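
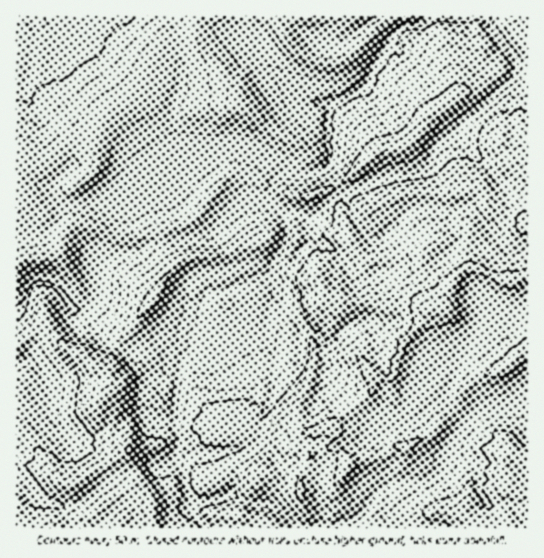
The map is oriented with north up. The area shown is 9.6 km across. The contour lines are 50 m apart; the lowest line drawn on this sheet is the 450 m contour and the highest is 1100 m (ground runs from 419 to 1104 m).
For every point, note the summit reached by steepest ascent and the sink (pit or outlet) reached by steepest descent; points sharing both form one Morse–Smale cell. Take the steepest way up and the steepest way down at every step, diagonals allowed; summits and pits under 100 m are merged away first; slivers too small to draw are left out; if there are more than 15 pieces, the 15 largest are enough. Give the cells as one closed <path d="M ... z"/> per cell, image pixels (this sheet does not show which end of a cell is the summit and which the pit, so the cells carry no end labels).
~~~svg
<path d="M461 207l-14 2-26-2-12 4-32 30 3 6 1 18-1 5-11 9-12 0-6-6-6-12-7-8-11 10-7 12 5 24-12 38 2 30-11 30-7 9 3 17 6 8 3 0-8 4-2 11-4 3-9 0-15-14-9-4-2 0-3 12-4 5-23 1-13 4-14 0-9-2-13-10-5 9 0 12 18 41 21-3 16-7 20 11 20 1 15 11 7 7 1 5 43 0 2-4 16-5 24-31 16-7 28 2 11-6 9-8 2-14 7-14 16-22-24-22 11-20 1-14 7-16 10-13 8-27 6-4 24 8 17-5 0-53-19-2-34-38z"/><path d="M235 149l-14 2-18 8-14 9-20 23-15 5-16 1-15 10 0 11-4 16 4 2 15 0 20-5 5 20 9 14 0 4-12 17-5 12-15 16-21 32 4 3 8 2 34-18 17-2 2 18-9 49 22 3 20 14 13 16 11 0 5-4 13 4 5-9 0-8 8-16-1-15 2-26-6-22 0-16 5-17 5-7 0-12-4-6 2-11 14-2 18-20 18 0 13 8 9-11 5 0 0-3-12-32-6-9-17 18-7 2-21-6-8 0-10-10-2-11 6-13 12-8-14-10-12 1z"/><path d="M485 16l-54 0-10 8-12 1-10 4-8 10-7 15-9 12-7 17-5 5-32 18-3 13 1 15-2 7 2 6 0 10-4 8-10 7-8 1-8 0-12-5-5 3-7 6-4 8 0 16 10 10 13 1 12 5 8-1 21-19-8-8 18-8 24-22 10-7 18-3 9-4 18-18 3-9 7-7 19-10 16 16 21-17 23-25 3-5 0-8-28-35z"/><path d="M171 16l-140 1 4 4 0 24-4 24-6 17-3 3-6 1 1 173 8-4 15-2 0-12-8-23-12-12 3-3 0-40 2-2 10 2 15-7 16-17 5-3 15 1 10 6 1-9 10-23 24-13 8-9 16-38 10-12 11-6-1-15z"/><path d="M241 16l-42 0-3 9 2 14-22-1 5 43-1 9-8 17 0 20 3 10 5 6 5 15 6 7 30-14 14-2 26 11 12-1 10 8 16 6 16-1 10-7 4-8 0-10-2-6 2-7 0-24 3-5-17-4-8-8-8-2-28-22-6-6-8-20-14-12z"/><path d="M175 37l-10 6-10 12-16 38-8 9-24 13-12 33-2-4-7-3-15-1-5 3-16 17-15 7-10-2-2 2 0 40-3 3 12 12 8 23 1 12 13 2 5-5 4-19 5-9 5-3 24 2 21 10 5-17 0-11 3-3 16-8 12 0 15-5 23-25-7-8-13-31 0-20 8-17 1-9z"/><path d="M142 413l-11 2-12 9-6 2 2 5 13 11 1 8-31 18-16 13-8 3-15-3-8-8-18-28-8-9-8-4-1 95 189 1-1-5-13-13 2-8-17-40 0-12 4-7 0-8-5-8 0-10-24 2z"/><path d="M527 400l-9 1-9 6-26 2-12 7-19 25-7 14-1 11-10 11-11 6-28-2-16 7-24 31-10 2-8 6 190 1z"/><path d="M467 117l-13 16-15 9-8 20-5 5-15 6 4 32 2 3 16-1 5 2 9 0 14-2 8 2 24 22 3 7 13 13 18 1 1-77-6-2-9-8-12-20-14-14-14-7z"/><path d="M317 243l-10 1-18 20-14 1-2 6 0 6 4 6 0 12-5 7-5 17 0 16 6 22-2 26 1 15-8 16 0 8-4 8 11 5 15 14 9 0 4-3 2-11 8-4-3 0-6-8-3-17 7-9 11-30-2-30 12-38-5-24 7-12 10-10-12-9z"/><path d="M489 303l-8 4-8 27-10 13-7 16-1 14-11 20 23 22 16-10 26-2 9-6 10-2 0-92-17 4z"/><path d="M430 16l-37 0-22 17-24 26-12 4-17-2-15-6-14-14-16-25-31 0-1 7 2 8 14 12 8 20 6 6 28 22 8 2 8 8 18 3 10-4 25-17 7-17 9-12 7-15 8-10 10-4 12-1z"/><path d="M158 231l-20 5-20-1-5 20-11 6-5 6-1 28-3 6-9 8 8 14 9 11 17 13 22-33 15-16 5-12 12-17 0-4-9-14z"/><path d="M29 361l-13 4 0 66 9 5 8 9 18 28 8 8 8 3 12-1 19-15 31-18-1-8-13-11-2-6-6 2-14 10-14 4-9-1-18-25-1-21-6-13z"/><path d="M47 324l-7 6-9 24-6 7 4 0 10 10 6 10 6 13 1 21 15 22 6 4 20-4 20-12-2-11-10-13 3-6 7-4 0-6-4-8-10-6-12-14-19-9z"/>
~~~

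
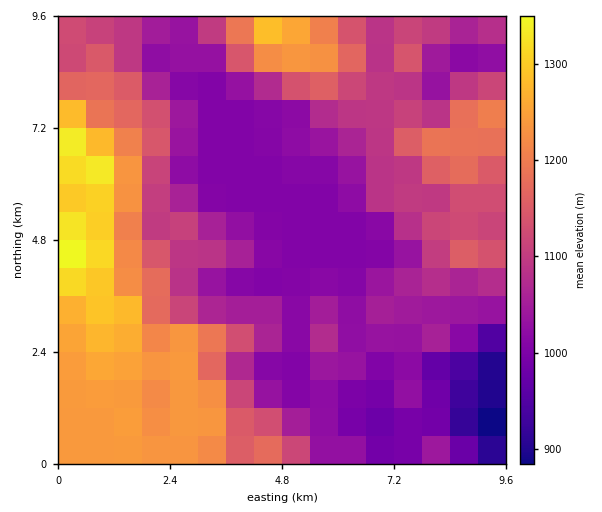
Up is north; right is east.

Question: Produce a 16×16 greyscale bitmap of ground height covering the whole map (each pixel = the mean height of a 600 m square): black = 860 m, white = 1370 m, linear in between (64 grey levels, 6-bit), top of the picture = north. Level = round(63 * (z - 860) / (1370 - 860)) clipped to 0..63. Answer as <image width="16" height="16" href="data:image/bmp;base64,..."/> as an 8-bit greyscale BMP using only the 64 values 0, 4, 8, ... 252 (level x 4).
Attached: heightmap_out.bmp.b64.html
<image width="16" height="16" href="data:image/bmp;base64,Qk02BQAAAAAAADYEAAAoAAAAEAAAABAAAAABAAgAAAAAAAABAAATCwAAEwsAAAABAAAAAAAAAAAAAAEBAQACAgIAAwMDAAQEBAAFBQUABgYGAAcHBwAICAgACQkJAAoKCgALCwsADAwMAA0NDQAODg4ADw8PABAQEAAREREAEhISABMTEwAUFBQAFRUVABYWFgAXFxcAGBgYABkZGQAaGhoAGxsbABwcHAAdHR0AHh4eAB8fHwAgICAAISEhACIiIgAjIyMAJCQkACUlJQAmJiYAJycnACgoKAApKSkAKioqACsrKwAsLCwALS0tAC4uLgAvLy8AMDAwADExMQAyMjIAMzMzADQ0NAA1NTUANjY2ADc3NwA4ODgAOTk5ADo6OgA7OzsAPDw8AD09PQA+Pj4APz8/AEBAQABBQUEAQkJCAENDQwBEREQARUVFAEZGRgBHR0cASEhIAElJSQBKSkoAS0tLAExMTABNTU0ATk5OAE9PTwBQUFAAUVFRAFJSUgBTU1MAVFRUAFVVVQBWVlYAV1dXAFhYWABZWVkAWlpaAFtbWwBcXFwAXV1dAF5eXgBfX18AYGBgAGFhYQBiYmIAY2NjAGRkZABlZWUAZmZmAGdnZwBoaGgAaWlpAGpqagBra2sAbGxsAG1tbQBubm4Ab29vAHBwcABxcXEAcnJyAHNzcwB0dHQAdXV1AHZ2dgB3d3cAeHh4AHl5eQB6enoAe3t7AHx8fAB9fX0Afn5+AH9/fwCAgIAAgYGBAIKCggCDg4MAhISEAIWFhQCGhoYAh4eHAIiIiACJiYkAioqKAIuLiwCMjIwAjY2NAI6OjgCPj48AkJCQAJGRkQCSkpIAk5OTAJSUlACVlZUAlpaWAJeXlwCYmJgAmZmZAJqamgCbm5sAnJycAJ2dnQCenp4An5+fAKCgoAChoaEAoqKiAKOjowCkpKQApaWlAKampgCnp6cAqKioAKmpqQCqqqoAq6urAKysrACtra0Arq6uAK+vrwCwsLAAsbGxALKysgCzs7MAtLS0ALW1tQC2trYAt7e3ALi4uAC5ubkAurq6ALu7uwC8vLwAvb29AL6+vgC/v78AwMDAAMHBwQDCwsIAw8PDAMTExADFxcUAxsbGAMfHxwDIyMgAycnJAMrKygDLy8sAzMzMAM3NzQDOzs4Az8/PANDQ0ADR0dEA0tLSANPT0wDU1NQA1dXVANbW1gDX19cA2NjYANnZ2QDa2toA29vbANzc3ADd3d0A3t7eAN/f3wDg4OAA4eHhAOLi4gDj4+MA5OTkAOXl5QDm5uYA5+fnAOjo6ADp6ekA6urqAOvr6wDs7OwA7e3tAO7u7gDv7+8A8PDwAPHx8QDy8vIA8/PzAPT09AD19fUA9vb2APf39wD4+PgA+fn5APr6+gD7+/sA/Pz8AP39/QD+/v4A////ALy8vLi4sJCcgFRUQERcPBi8vLy0vLiQhGBQRDxEQBwMvLy8sLy0gFRIUEREVEAkFLzEwLi8mGhMSFhUSFA4KBTEzMiwvKSEZExsUFRUYEwsyNTQnHxkYGBMYFBgXFhYWODYtJxwWExISExMWGRsZGzw4LCMdHBgTEhISEhYeJCI6NysdHxgVEhISEhMbICEfNjcuHhgSEhISEhQcHR0hITk6Lh8UEhISExMWHB0lJyQ7NCsjFhISExQWGRwkKSgoNCkmIhYSEhMUGhwdHxwoKiYmJBgTEhUaIiUgHRwVHSAgJB0UFRUjLS4uJhwjFxQUIR8dFxYdKTUxKyIcHx0ZGw="/>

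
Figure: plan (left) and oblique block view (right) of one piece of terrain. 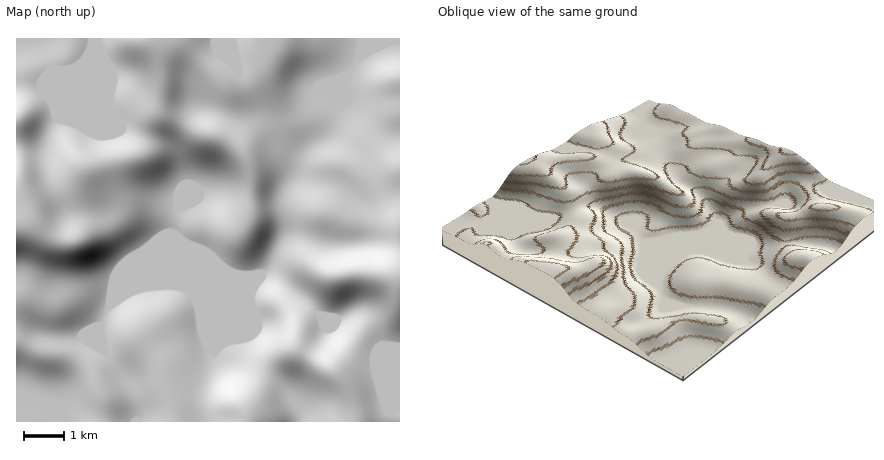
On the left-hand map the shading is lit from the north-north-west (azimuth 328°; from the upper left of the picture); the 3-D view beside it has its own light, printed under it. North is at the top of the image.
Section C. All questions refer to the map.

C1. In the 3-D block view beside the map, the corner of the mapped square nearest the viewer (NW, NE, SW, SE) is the SW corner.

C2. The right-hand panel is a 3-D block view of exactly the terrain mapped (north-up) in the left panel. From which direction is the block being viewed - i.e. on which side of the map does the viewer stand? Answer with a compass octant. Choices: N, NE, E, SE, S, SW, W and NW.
SW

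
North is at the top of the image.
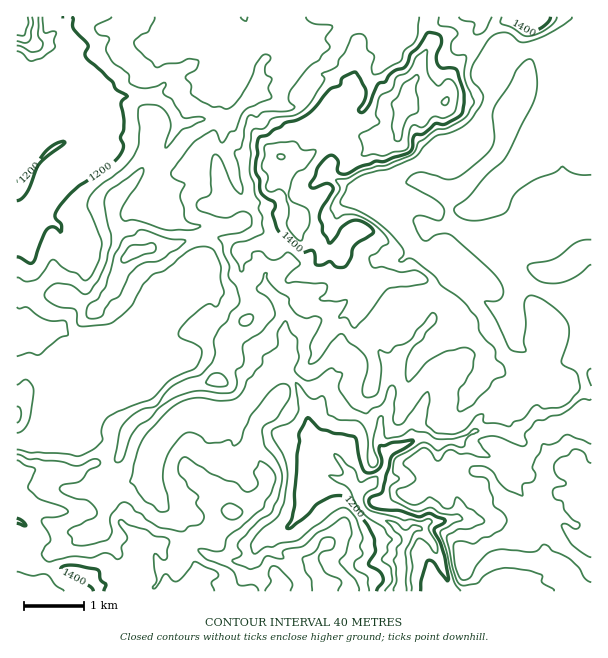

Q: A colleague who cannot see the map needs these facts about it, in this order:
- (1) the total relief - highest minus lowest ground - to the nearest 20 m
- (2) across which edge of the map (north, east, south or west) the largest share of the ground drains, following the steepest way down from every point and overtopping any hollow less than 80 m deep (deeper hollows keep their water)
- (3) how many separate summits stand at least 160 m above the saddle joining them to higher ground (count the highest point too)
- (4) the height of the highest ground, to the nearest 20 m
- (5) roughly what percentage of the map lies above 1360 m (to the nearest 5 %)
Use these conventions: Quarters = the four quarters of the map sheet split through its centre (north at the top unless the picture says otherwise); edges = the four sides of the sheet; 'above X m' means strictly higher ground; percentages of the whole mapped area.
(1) Highest minus lowest: about 420 m of relief.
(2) Drainage is mainly to the south: more ground falls towards that edge than towards any other.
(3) Counting only tops that stand 160 m proud, the map has 1 summit.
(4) The highest ground is at about 1500 m.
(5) Ground above 1360 m makes up about 15 % of the sheet.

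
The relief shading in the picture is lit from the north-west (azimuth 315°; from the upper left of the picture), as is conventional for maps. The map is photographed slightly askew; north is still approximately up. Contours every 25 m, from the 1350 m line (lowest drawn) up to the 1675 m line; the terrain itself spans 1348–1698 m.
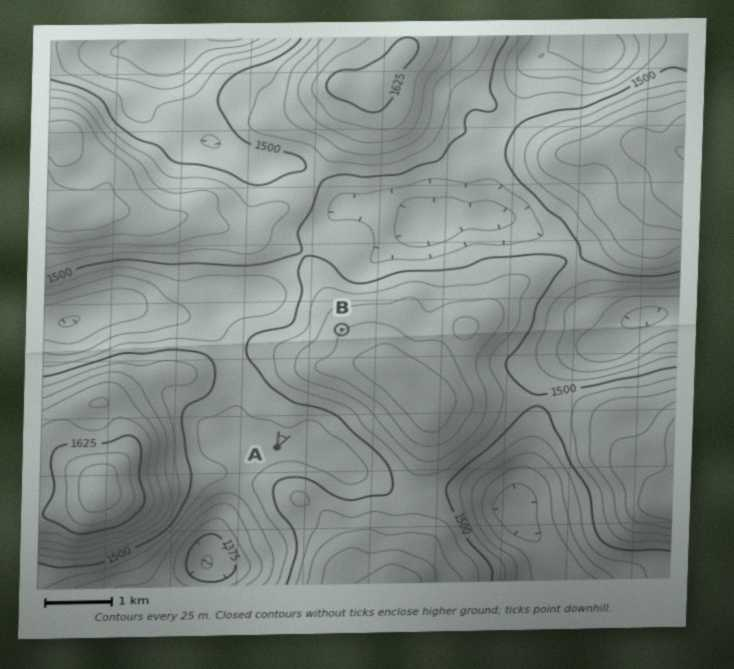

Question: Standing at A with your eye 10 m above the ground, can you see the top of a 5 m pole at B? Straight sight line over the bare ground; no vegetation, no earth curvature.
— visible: false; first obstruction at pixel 306 394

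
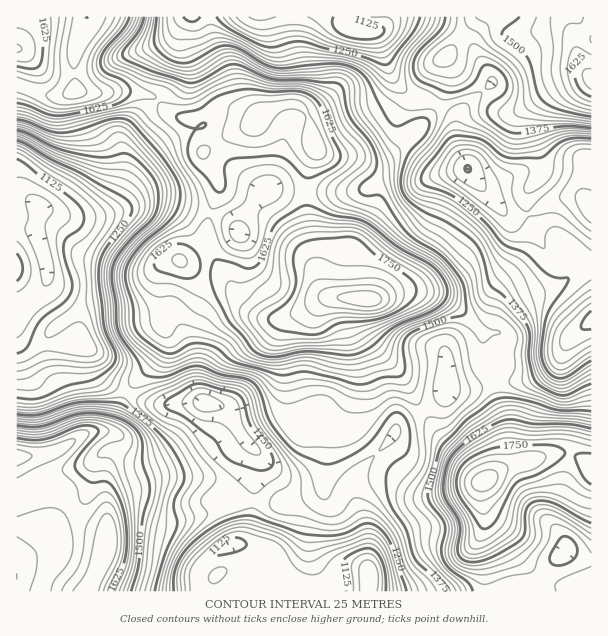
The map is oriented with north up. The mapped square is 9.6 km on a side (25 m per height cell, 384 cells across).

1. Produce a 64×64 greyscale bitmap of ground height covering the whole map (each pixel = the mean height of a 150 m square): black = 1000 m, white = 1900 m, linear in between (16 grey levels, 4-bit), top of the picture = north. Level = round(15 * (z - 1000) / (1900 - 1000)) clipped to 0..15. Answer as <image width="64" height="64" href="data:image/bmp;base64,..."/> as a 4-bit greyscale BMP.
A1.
<image width="64" height="64" href="data:image/bmp;base64,Qk12CAAAAAAAAHYAAAAoAAAAQAAAAEAAAAABAAQAAAAAAAAIAAATCwAAEwsAABAAAAAAAAAAAAAAABEREQAiIiIAMzMzAERERABVVVUAZmZmAHd3dwCIiIgAmZmZAKqqqgC7u7sAzMzMAN3d3QDu7u4A////ALu7u8zMuph2VDIiIiIiIiIiIiIRIzRVZniJmZmZmZmZu7u7vMy6mHZUMiMyIiIiIiIiIhETRVZniJmZmZmZmZm7u7u8zLuod2QyIjIiIiIjMyIiESNFZniZqpmZmZiJmbu7u7vMy6mHZUMiIiIiIjMzMiIRI0ZneJq7qqmZmIiJu7u7u8zLqYdlQzIiIiIiMzMzMiI0VneJq7u7qqmYiIm7u7u7zMuph3ZUQyIiIiM0REQzMzRWd4irzMu7qpmImbu7u7vMy6mHdmVEMyIzM0REREQzRVZ3iJvMzMuqmYmZu7u7u7zLqYd2ZVVEMzREVVVVVERVZ3eIm83cy6qZmaq7u7u7vMuph3ZmVVVERFVVVVVVVVZneImrzd3Lqpmau7u7u7u7u6mIdmVVVVVVVVVWZlVVZneImrzd3cy6qqu7u7u7u7u6qYh2ZVVVVVVVVWZmZVZmd4iazd3d3Lu7u8y7u7u7u7qZmHdmVVVVVVVVZmZmZmZ3iJrN7u3czMzMzLu7u7qqqpmId2ZVVVREVVVmZmZmZnd4ms3u7t3MzMzNu7u7qqqpmYh3ZlVVRERFVWZmZmZmZ3eKzd7u3d3czM3Mu7uqqqmZiHdmVUREREVWZmZmZmZmd4q83d3d3d3M3czLu7qqmZmHdmVURERERWZnd2ZmZmZ3iavM3d3d3dzMu7u7u6qqmYdmZVRERERWZ3d3d2ZmZneImrzMzMzMzMyqqqu7uqqZh2ZVRERERWZ3d3d3dmZmd4iJq7zMzMzMu4iImqqqqZh2VVRERERVZ3d3d3d3ZmZ3d4iaq7u7u7uqdneImZmIdmVURERERFZ3d3d3d3d2Znd3eImaqqqpmZlVVmd3d3dmVURDMzNEVnd3d3d3d3d3d3d3iJmZmZiIiEREVWZmZmVVREMzNERWd3d3d3eId3d3dnd4iIiIh3d3REREVVVWZmVVREREVWd4h3d4iIiIiHd2Z3eIiHdmZmczRERERFVmZmZVVVZmd4iIiIiJmIiIh3ZneIiHdmVFVjM0RERERWZndmZmd3eIiYiJmZmZmZiHdmd4iId2VERFIzMzMzNFZnd3d3eIiZmqmZmaqqmZmId3d4iIh3ZDM0QiIzMiI0VneIiIeImaq7uqqqq7qqmYh3d3iIiHdUMzMyIiIiIjRXeJmZiImaq7zMu7u7u7qph3d3eIiIh2QzIjIiMiIjNWeJmZmZmaq7zMzMzMzLu6mId3d4iIiHZDMiIiIjMiNFeJmZmZmaq7zM3d3dzMzLupmIiIiIiHdkMyIhIiIzM0V4mZmZmqqrvM3d3d3d3d3MuqmYiIiHdlRDMiESIiMzRXiZmZmqqru8zN3d7u7u7t3Mu6mYh3dmVUQzIREiIjNGeJmaqqqqu7vMzd3u7u7u7dzLuph3dmVVREMyEREiM0Z4mqqqqqu7u7zM3e7u7u7t3My6mHZmVVVERDIhESIzVnmaqqqqq7u7u8zd3d3e7d3cy7mIdmZVVEREQiERIjNWeaqqu7qru7u7zN3d3d3d3cy7qYd2ZVVURERCIREjM0Z4mqu7uqqqqrvM3d3d3d3My7qYd3ZVVUREREIhEiMzRWiaq7u6qqqqq8zd3d3d3Mu6mYd3ZlVEREREQhESIjNEV4mqqqqqqZqrzN3d3d3MuqmId3dlVERERERBERIiIzRWeJqqqqqZmau8zMzMzMupmId3ZmVERERERDEREiIiM0VniZqqqpmZqrvMzMzLupmHd3ZmVEMzRERDMRERIiIzRFZ4iZqqmZmqq7u7u6qpmId2ZlVEMzMzQzMhEREiIjNEVWeJmqqqmqqqq6qqmZmIdmZlVEMzMzMzMyEREiIjNERVZ4maqqqpmqqqqpmZmIdmVVVDMzM0MzMyIREiIjNERVVniZqqqqmZqqqqmZiIh2VURDMzMzREMzIiIiIzNEVVVmeJmquqqpmqqqqZmIiHVUQzMiMzNERDMzIiMzRFVVVmd4mqu6qqqqqrqqmZiHdlRDMiIzM0REMzMiM0RVZmZmd4mqu7qqqqqru7qqmYd2VEMyIjNEREQzMyNEVmZmZmd4mau7u6qqqru7u6qZh3ZlRDMzNEREREMzNFZnd3d3d4iaq7u7u7u7u7y7qpiHdmZUMzNFVVVUQzNWd4iIh3d4iZqqu7u7u7u7u7qpmHdnZlVERFVmZlVURHeJmZiId4iZqqqqu7u7u7u7upmHdmZ2ZVVVZmd2ZmZmiZqqqZmIiZqqq6q7u7u7u7uqmHdmZmZlVVZnd3d3d4iqq7u7qqmZqqqqq7u7u7u7u6mYd2ZmZmZVVmd3eIiJmbu8zMzLu6qqqqqqu7u7u7u6qYh2ZmZmZmZmZneIiZmqu8zMzMy7qqqqmZqqu7uru6qZiHZmVWZmZmZmZ4iZmqu7u8zMy7uqqZmYmZqqqZmZmYiHdlVVZmd3ZmZniJmau7u7vMy7qqmZiIeImZmYh3d3iHdmVVZnd3d2ZmeImaq7qqu8zLqpmIh3d3eIiHdmZmZnZlVEVnd4d3ZmeIiZqruqq7zMupmId2ZmZ3d3ZVVVVVVVRERVZ3iHd3eIiZmqqqqrvMzLqYd2ZVVmZmZURFVURDMzM0Vnd4d3eIiJmaqqqqu8zMy6mHZVVVVVVEREREMzIiIjNFZnd3eIiZmZmqqqq7zMzLupdlVVVVRDMzMzMyIiIiI0RWZ3eIiJmZmaqqqrvMzMy6mGVURERDMzMzMyIiIiIjNFVneIiIiZmZqq"/>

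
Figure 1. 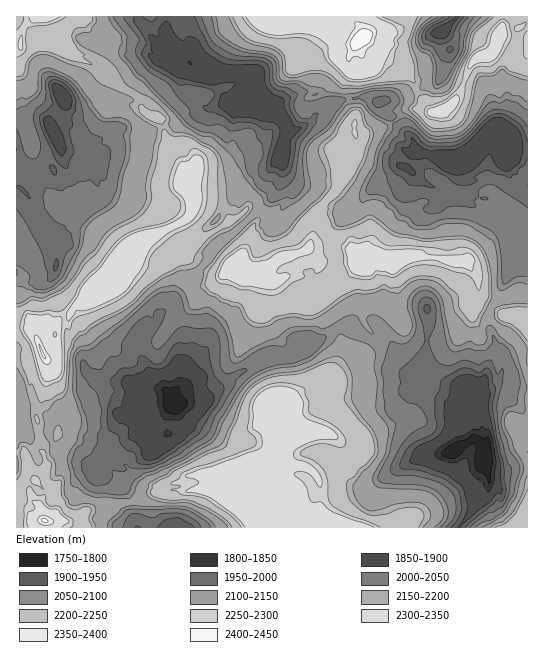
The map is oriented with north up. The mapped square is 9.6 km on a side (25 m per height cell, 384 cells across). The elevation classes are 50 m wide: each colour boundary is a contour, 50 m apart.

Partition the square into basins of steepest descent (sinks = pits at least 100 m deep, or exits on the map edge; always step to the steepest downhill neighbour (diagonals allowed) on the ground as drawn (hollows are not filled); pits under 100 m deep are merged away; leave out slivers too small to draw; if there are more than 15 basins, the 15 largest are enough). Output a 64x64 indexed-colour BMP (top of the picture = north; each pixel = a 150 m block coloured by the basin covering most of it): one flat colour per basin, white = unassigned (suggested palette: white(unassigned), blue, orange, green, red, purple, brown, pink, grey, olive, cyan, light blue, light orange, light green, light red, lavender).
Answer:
<image width="64" height="64" href="data:image/bmp;base64,Qk12CAAAAAAAAHYAAAAoAAAAQAAAAEAAAAABAAQAAAAAAAAIAAATCwAAEwsAABAAAAAAAAAA////ALR3HwAOf/8ALKAsACgn1gC9Z5QAS1aMAMJ34wB/f38AIr28AM++FwDox64AeLv/AIrfmACWmP8A1bDFABERd3d3d3d3d3d3d3d3dxERERERERERERERERERERERERIiInd3d3d3d3d3d3dxEREREREREREREREREREREREREiIiInd3d3d3d3d3d3ERERERERERERERERERERERERESIiIiIiInd3d3d3d3IRERERERERERERERERERERERERIiIiIiIiIid3d3ciIiIREREREREREREREREREREREREiIiIiIiIiIiIiIiIiIhERERERERERERERERERERERESIiIiIiIiIiIiIiIiIhEREREREREREREREREREREREREiIiIiIiIiIiIiIiIhERERERERERERERERERERERERESIiIiIiIiIiIiIiIiIhERERERERERERERERERERERESIiIiIiIiIiIiIiIiIiIREREREREREREREREREREREREiIiIiIiIiIiIiIiIiIiIRERERERERERERERERERERERIiIiIiIiIiIiIiIiIiIhERERERERERERERERERERERERIiIiIiIiIiIiIiIiIiERERERERERERERERERERERERESIiIiIiIiIiIiIiIiERERERERERERERERERERERERESIiIiIiIiIiIiIiIiIRERERERERERERERERERERERERIiIiIiIiIiIiIiIiIhERERERERERERERERERERERERIiIiIiIiIiIiIiIiIiIhERERERERERERERERERERERIiIiIiIiIiIiIiIiIiIiIREREREREREREREREREREREiIiIiIiIiIiIiIiIiIiIiIREREREREREREREREREREiIiIiIiIiIiIiIiIiIiIiIiIRERERERERERERERERESIiIiIiIiIiIiIiIiIiIiIiIiERERERERERERERERERIiIiIiIiIiIiIiIiIiIiIiIiIiERERERERERERERERESIiIiIiIiIiIiIiIiIiIiIiIiIhERERERERERERERERIiIiIiIiIiIiIiIiIiIiIiIiIiIREREREREREREREREiIiIiIiIiIiIiIiIiIiIiIiIiIRERERERERERERVVVSIiIiIiIiIiIiIiIiIiIiIiIiIhERERERERERERFVVVUiIiIiIiIiIiIiIiIiIiIiIiIhERERERERERERFFVVVVIiIiIiIiIiIiIiIiIiIiIiIiEREREREREREUREVVVVVSIiIiIiIiIiIiIiIiIiIiIiIRERERERERFERERVVVVVUiIiIiIiIiIiIiIiIiIiEiIhEREREREREURERFVVVVVVIiIiIiIiIiIiIiIiIiIRIiIRERERERERREREVVVVVVVVUiIiIiIiIiIiIREiIRERIhERERERERRERERVVVVVVVVVIiIiIjMzMjMzERERERESERERERERFERERFVVVVVVVVERERIiMzMzMzMxERFERERERBERERREREREVVVVVVVVVRERERMzMzMzMzMzFERERERERERERERERERVVVVVVVVVERERETMzMzMzMzM0RERERERERERERERERFVVVVVVVVVVERERETMzMzMzMzREREREREREREREREREVVVVVVVVVVVREREREzMzMzMzNERERERERERERERERERVVVVVVVVVVVEREREREzMzMzM0RERERERERERERERERFVVVVVVVVVVUREREREzMzMzMzNEREREREREREREREREVVVVVVVVVVVVERERMzMzMzMzM0RERERERERERERERERVVVVVVVVVVVURETMzMzMzMzMzNERERERERERERERERFVVVVVVVVVVVVURMzMzMzMzMzMzREREREREREREREREVVVVVVVVVVVVVVMzMzMzMzMzMzM0RERERERERERERERVVVVVVVVVVVVVUzMzMzMzMzMzMzRERERERERERERERFVVVVVVVVVVVVVTMzMzMzMzMzMzNEREREREREREREREVVVVVVVVVVVVVTMzMzMzMzMzMzM0RERERERERERERERVVVVVVVVVVVVTMzMzMzMzMzMzMzNERERERERERERERFVVVVVVVVVVVVMzMzMzMzMzMzMzM0REREREREREREREVVVVVVVVVVVVUzMzMzMzMzMzMzMzRERERERERERERERVVVVVVVVVVVUzMzMzMzMzMzMzMzNERERERERERERERFVVVVVVVVVVUzMzMzMzMzMzMzMzM0REREREREREREREVVVVVVVVVVUTMzMzMzMzMzMzMzMzRERERERmRERERERVVVVVVVVVUzMzMzMzMzMzMzMzMzNERERERmZkRERERFVVVVVVVVUzMzMzMzMzMzMzMzMzM0RERERmZmREREREVVVVVVVVMzMzMzMzMzMzMzMzMzM0RERERGZmZkRERERVVVVVVVMzMzMzMzMzMzMzMzMzMzNERERGZmZmRERERFVVVVVVMzMzMzMzMzMzMzMzMzMzM0REREZmZmZkREREVVVVVTMzMzMzMzMzMzMzMzMzMzMzREREZmZmZmRERERVVVUzMzMzMzMzMzMzMzMzMzMzMzNERGZmZmZmZmZERBFVVTMzMzMzMzMzMzMzMzMzMzMzMzRmZmZmZmZmZkREERETMzMzMzMzMzMzMzMzMzMzMzMzM2ZmZmZmZmZmREQRERMzMzMzMzMzMzMzMzMzMzMzMzMxERZmZmZmZmZhERERMzMzMzMzMzMzMzMzMzERETMzEREREWZmZmZmZmER"/>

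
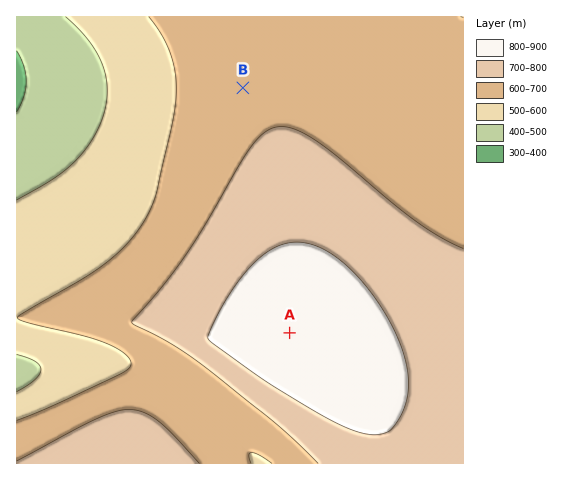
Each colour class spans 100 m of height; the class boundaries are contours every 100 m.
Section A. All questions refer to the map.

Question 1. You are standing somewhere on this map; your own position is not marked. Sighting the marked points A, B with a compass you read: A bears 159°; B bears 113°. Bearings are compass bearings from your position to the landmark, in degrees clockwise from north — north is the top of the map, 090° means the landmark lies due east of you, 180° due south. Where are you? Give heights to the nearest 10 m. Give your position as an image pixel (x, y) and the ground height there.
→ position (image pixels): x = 186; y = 64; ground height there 620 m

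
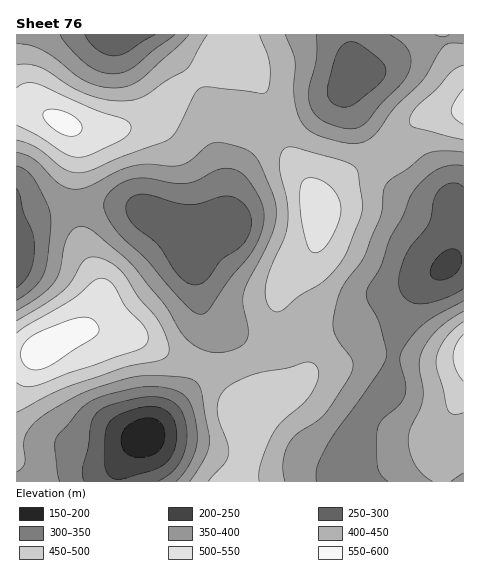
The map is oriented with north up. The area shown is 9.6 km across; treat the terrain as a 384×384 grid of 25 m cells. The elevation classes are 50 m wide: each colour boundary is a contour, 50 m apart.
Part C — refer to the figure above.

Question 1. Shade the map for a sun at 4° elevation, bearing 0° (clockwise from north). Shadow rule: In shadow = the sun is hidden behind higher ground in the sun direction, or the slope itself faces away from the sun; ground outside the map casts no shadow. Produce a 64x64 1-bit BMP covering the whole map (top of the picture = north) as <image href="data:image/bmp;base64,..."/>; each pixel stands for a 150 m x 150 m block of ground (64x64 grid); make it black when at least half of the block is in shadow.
<image width="64" height="64" href="data:image/bmp;base64,Qk0+AgAAAAAAAD4AAAAoAAAAQAAAAEAAAAABAAEAAAAAAAACAAATCwAAEwsAAAIAAAAAAAAA////AAAAAAA///AAAAAAID//+AAAAAAgf//+AAAAAAB///4AAcAAAP///wAD8AAA////AAPwAAD///+AB/gAAP///4AH/AAA////gAf8AAH///+AB/wAAf///8AB/AAA////wAAAAAD////AAAGAAf///8AAAMAB////gAAAAAH///+AAAAAAf///wAAAAAAH//8AAAAAAAA//AAAAAAAAAH4AAAAAAAAAAAAAAAAAAAAAAAAAAAAAAAAAAAAAAAAAAAAAAAAAAAAAAAAHAAAAAAAAAAfAAAAAAAAAD/AAAAAAAAAP+AAAAAAAAAf8AAgAAAAAA/4A/gAAAAAB/gH/AAAAAAD4Af+AABAAAAAB/8AAfAAAAAH/4A/8AAAAA//wf//wAAAD//////gAAAP//////AAAA//////8AAAH//////4AAA///////gAAP///////AAB///////4AAH///////AAA///////8AAD///////wAAH///////AAAB////8D4AAAH////gAAAAAf/8AAAAAAAB//AAAAAAAAD/gAAAAAAAADwAAAAAAAAAAAAAAB4AAAAAAAAAHgAAAAAAAAAeAAAAAAAAAAQAAAAAAAAAAAAAAAAAAAAAAAAAAAAAAAAAAOAAAAAAAAAD8AAAAAAAAAPwAAAAAAAAB/AAAAAAAAABgAA=="/>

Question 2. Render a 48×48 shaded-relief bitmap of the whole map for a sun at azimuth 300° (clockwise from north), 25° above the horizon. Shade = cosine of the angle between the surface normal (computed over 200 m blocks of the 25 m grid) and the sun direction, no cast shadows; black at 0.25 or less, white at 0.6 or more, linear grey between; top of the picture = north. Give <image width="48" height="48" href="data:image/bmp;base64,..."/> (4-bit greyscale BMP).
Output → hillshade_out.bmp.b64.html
<image width="48" height="48" href="data:image/bmp;base64,Qk32BAAAAAAAAHYAAAAoAAAAMAAAADAAAAABAAQAAAAAAIAEAAATCwAAEwsAABAAAAAAAAAAAAAAABEREQAiIiIAMzMzAERERABVVVUAZmZmAHd3dwCIiIgAmZmZAKqqqgC7u7sAzMzMAN3d3QDu7u4A////AGZVVERWirze//7Kh3ZURFZlVomYiIh2ZmZVRERFaKvN///bmHZUNFZlZ4mZiZh2VmZVVUMzV5rN///bqHZDNFZlZ4mZmal2VVVVVUMiRXm97//cqXZDM0VVV4mpmqmGVURVVUMiJFes7/7cqXZDI0REVomqqqqHVTNEVUMiIjWL3u7cqHZDMzRDRXmqqrqXZTMzRDIiIiNpvd3cqHZUMzMzNGiau7uodTMiMyERERJGm83cuYdlREMzM1eKu8u5hkMiIhERERE1ebzMuph2VEQzM0V5q8y6mFQiIRABERI0V5q8uqmHZlRDMzRXm8y6mWUyEhEAESI0VnmruqqZh2VUMzNGiru6qXYyIiIRESM0RWeZqqqpmYdlRENFiru6qpdTMzMiIiM0RWeJmqqZmZhmVVRFiszLu6l1RERDMzM0RWeJmZmZmZh2ZmVWis3czMuXZVVVREM0RWeJmZmYiJh2ZmZWis3e7u25h2ZmZlRDRWeJmqmId4h2ZmZmeb3u//7bqHd3dmVERWeJmqmHZmd2ZmZmebzu///typh3dmZURWiZmqqXZVZmZmZmeKve///+3LmHZmZVVXiaqqqYZVVVVWZmZ5rN7///7cuXVVVVVnmru7uoZUVURFZmZ4m83v//7tyoVEVVVoq8zMu5dVRDM0VVVnibze7u7dyoZEVVVoq8zN3KhlRDIjRERVaJvN3u3cyoZVVVVnq8zd7bmGVDIiMzNEVnms3d3LuodlVVVnmrze7tuYZTIiIzM0RWibzd3LqXZmZlVniavO/+ypdkMiIjM0RFd6vNy6mHZmZmZniJrO/+26hkMiIiM0RFZ5q8y6h2Vmd3Znd4m9//3LlkMiIiM0RFZpmru5hlVWd3d3Zmec7u7bl0MyIiM0RVZ5mqqpdlRWd3d2ZVaKze7cp1MzMzNERWd6qqmHZURFZ3dmVVZ5vN3cp1REMzRERGeKqph2VDM0VmZlVVZ4q8zcqGVURERENFeKqphlQyIjVWZVRFZ4q7zLqHZVRERDM0V5mphlMhEjRVVURFZ4q7u6mHdlVERDMjRXiZhlMhESRVVERFZ4mrupmId3ZVRDMzRGeJh1MiEiNFVERFVnmrqpiIiIh2VEMzRGaIhlQzMiNFVURVZniamYiJmaqoZURERGZ4dlVERDRFVVVWd3iZiIiJmrzKhlVVVWd4d2VWZVVVVVVneIiIdmeImrzcqHZmZoiIh2Z3d2ZmVUVneImHZVZ4mrzdypiIh5mZiHeImYh3ZVVWd4iHVERnibze3LqZmamZiIiJqqqYdlVWZniHUzNWiaze7cu6qqmYiIiaq7u5h2ZmZmd2QyJFeKvN7t3Lu6mHd3iaq8zLmHd3dmZlQyI0aJq83t3MzKmHZneJq83cqYeId3ZlQzIjVomrzN3MzKmHZmeJq83dupiIiHdlRDMjRniZq8zMvJmHZmZ4q83t3KmIiIdlVUQzRXiImau7q5iHZmZom83e7cqYeIdlVVVDRXiIiJmZmYh2ZmZnmrze/+yod3dlVWVURXiHeJmIiA=="/>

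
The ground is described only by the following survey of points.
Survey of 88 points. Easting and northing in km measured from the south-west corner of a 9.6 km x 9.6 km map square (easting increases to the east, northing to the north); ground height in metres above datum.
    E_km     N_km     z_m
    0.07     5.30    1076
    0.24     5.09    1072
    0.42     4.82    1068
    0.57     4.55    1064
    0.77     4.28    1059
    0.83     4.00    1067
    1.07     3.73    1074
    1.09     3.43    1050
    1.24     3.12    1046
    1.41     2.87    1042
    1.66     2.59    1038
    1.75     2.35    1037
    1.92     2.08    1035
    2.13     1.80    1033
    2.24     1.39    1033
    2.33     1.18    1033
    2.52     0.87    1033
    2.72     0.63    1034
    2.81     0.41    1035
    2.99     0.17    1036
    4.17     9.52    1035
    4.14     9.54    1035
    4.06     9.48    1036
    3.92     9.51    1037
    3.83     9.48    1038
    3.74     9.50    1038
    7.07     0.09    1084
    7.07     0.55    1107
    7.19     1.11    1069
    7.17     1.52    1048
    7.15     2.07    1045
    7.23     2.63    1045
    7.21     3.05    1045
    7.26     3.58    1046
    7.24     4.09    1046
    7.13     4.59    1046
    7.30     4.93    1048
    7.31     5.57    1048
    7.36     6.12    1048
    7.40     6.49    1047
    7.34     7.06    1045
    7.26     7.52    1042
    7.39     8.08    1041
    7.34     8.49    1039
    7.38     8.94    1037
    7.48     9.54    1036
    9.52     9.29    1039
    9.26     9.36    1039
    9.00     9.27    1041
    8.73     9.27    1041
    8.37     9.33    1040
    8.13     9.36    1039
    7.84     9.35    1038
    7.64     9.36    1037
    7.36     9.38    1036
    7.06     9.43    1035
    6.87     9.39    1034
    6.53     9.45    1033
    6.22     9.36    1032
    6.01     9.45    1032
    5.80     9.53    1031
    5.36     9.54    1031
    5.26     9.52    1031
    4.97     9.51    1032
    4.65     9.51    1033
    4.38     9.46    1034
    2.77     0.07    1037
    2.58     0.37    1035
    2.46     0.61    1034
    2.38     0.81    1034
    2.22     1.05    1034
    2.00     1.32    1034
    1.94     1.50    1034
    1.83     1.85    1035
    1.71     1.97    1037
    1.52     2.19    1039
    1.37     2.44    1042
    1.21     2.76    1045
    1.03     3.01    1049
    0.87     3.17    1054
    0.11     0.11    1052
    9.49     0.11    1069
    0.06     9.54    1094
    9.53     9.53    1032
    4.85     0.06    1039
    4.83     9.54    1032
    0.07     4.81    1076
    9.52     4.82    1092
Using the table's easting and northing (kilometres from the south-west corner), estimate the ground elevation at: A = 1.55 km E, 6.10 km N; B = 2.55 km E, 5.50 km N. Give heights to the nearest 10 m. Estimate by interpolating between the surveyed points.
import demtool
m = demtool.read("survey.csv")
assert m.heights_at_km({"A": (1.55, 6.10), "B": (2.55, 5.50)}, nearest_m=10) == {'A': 1050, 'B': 1040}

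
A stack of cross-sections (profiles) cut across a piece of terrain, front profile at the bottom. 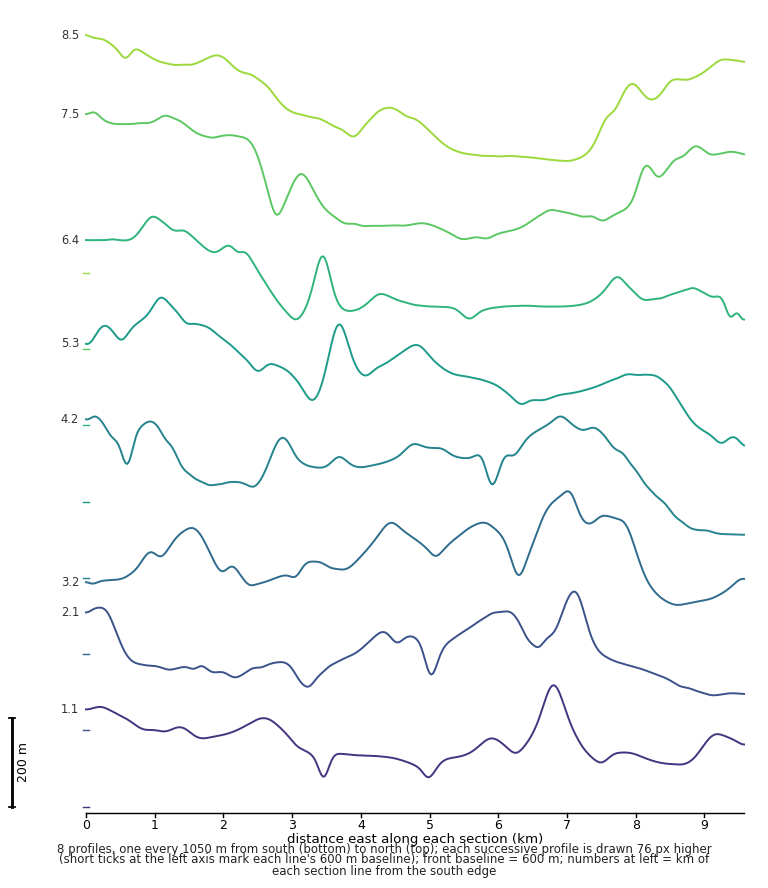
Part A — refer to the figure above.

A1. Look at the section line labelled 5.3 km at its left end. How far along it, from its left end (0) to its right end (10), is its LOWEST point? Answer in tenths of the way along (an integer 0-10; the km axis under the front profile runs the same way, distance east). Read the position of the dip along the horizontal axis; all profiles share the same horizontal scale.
10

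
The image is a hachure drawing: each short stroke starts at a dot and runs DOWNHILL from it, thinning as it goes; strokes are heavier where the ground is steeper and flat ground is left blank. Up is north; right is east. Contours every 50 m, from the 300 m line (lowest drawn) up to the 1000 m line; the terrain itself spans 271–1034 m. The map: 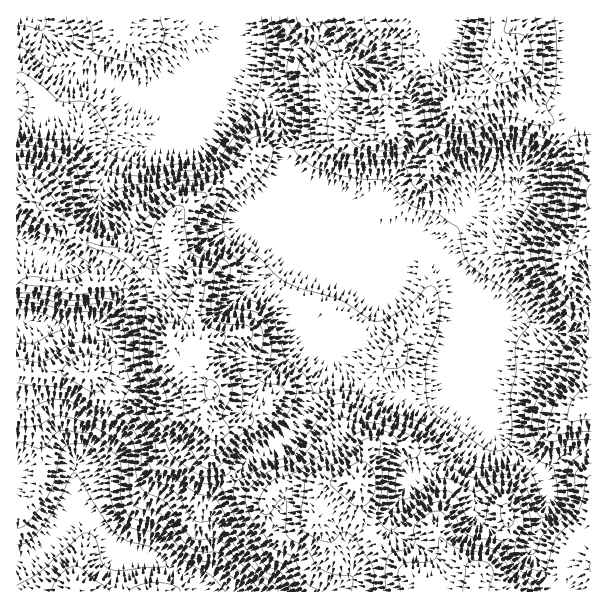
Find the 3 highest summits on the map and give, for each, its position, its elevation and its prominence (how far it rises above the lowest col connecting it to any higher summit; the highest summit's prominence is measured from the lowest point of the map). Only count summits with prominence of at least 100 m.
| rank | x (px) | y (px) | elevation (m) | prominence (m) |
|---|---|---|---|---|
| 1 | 515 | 59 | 1034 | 763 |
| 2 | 480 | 569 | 1016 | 307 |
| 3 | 213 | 390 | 906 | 212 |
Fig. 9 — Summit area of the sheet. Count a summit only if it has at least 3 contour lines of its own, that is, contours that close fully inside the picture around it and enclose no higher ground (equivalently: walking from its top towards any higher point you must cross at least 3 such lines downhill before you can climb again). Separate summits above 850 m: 1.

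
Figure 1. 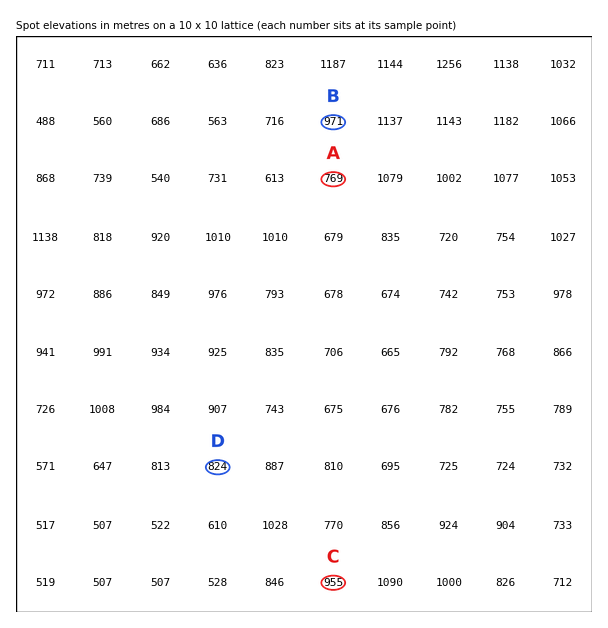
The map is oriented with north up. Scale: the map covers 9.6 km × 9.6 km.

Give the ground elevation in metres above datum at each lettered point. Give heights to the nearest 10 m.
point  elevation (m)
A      770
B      970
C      960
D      820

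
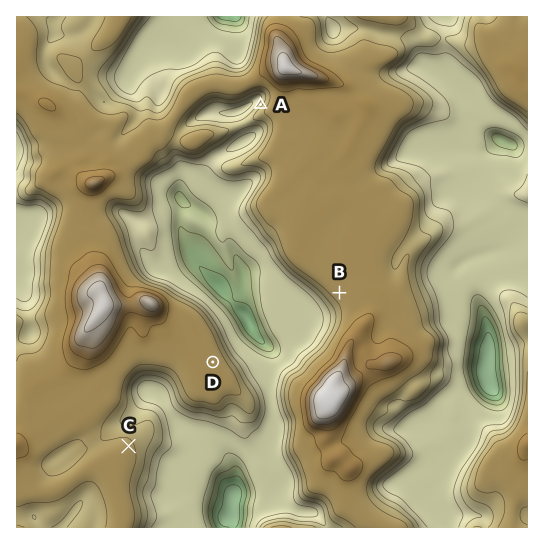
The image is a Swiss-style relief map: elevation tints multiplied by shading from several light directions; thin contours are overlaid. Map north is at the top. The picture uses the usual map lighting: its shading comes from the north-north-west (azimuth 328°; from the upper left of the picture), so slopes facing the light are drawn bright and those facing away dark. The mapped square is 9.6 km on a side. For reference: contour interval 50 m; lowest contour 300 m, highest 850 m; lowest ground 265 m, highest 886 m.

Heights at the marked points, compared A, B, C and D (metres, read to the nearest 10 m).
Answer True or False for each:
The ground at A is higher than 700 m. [False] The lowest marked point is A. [True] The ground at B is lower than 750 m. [True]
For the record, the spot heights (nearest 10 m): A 580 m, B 670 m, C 670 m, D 680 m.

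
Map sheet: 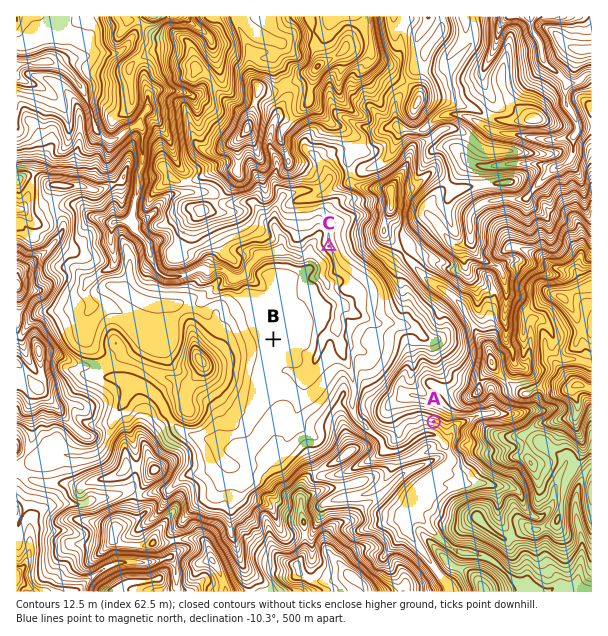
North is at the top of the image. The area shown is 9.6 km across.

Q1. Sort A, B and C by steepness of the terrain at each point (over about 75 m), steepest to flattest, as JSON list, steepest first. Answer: ["A", "C", "B"]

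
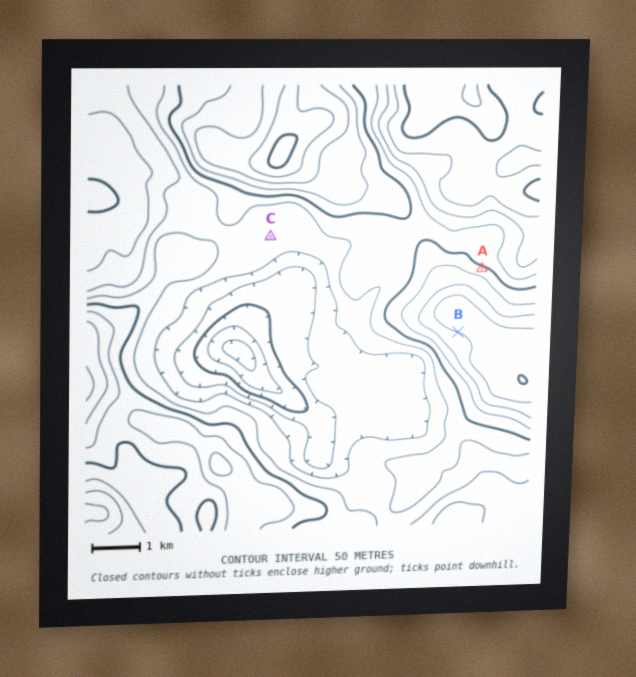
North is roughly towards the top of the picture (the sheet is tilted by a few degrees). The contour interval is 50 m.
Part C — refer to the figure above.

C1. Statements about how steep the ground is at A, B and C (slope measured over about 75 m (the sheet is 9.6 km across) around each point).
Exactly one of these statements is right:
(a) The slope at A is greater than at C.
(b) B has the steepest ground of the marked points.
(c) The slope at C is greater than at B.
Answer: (a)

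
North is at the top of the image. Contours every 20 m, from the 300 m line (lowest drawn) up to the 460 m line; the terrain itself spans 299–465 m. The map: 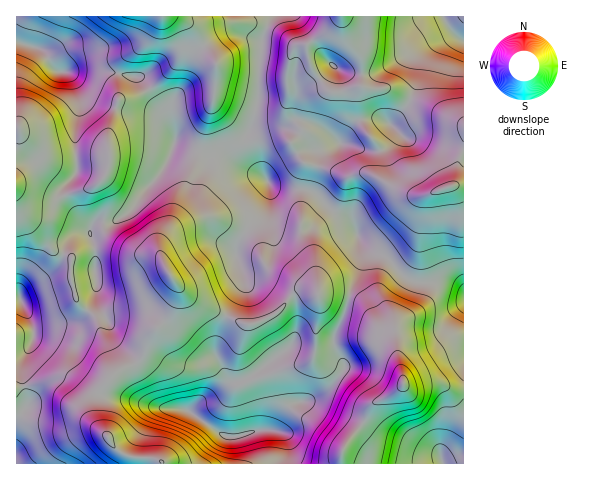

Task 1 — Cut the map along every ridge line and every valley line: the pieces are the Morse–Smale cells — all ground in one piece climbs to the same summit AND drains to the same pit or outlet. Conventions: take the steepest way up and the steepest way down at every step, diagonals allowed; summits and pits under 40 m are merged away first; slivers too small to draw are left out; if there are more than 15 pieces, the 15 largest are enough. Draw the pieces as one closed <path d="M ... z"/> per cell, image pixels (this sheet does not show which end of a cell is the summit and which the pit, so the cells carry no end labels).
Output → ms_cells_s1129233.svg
<path d="M308 290l-13 1-16 20-26 13-9 0-18-8-10 31 0 8 9 19 1 9-9 10-20 10-7 9-28-5-12-29-13-16-17 8-11 8-13 17-1 22 5 11 8 9 5 9 7 6 12 5 22 1 8 6 118 0 6-23-5-9-7-2 10-19 8-8 15-2 15-7 9-8 13-17 0-5-8-14-3-10 12-27 3-15-8-3-21 0z"/><path d="M175 143l-11 25-17 20-14 21-18 12-20 1-5 10 5 17 1 46 4 12 16 35 21 20 5-5 9-23 21-23 6-17 0-8 19 17 30 12 17-29 0-9-7-19 0-12 12-21 14-16 6-14 0-12-6-7-18-7-15-12-7-3-14 0-15-4z"/><path d="M295 120l-10 7-26 6-11-1-1 11 4 10 5 13 12 16 8 6 31 2 8 3 18 18 15 7 5 5 5 14 5 8 22 11 20 21 11 5 30 1 17 8 1-105-10-1-26 9-12 2-20-7-27-15-12 0-10 3-19-8-23-6-5-5-9-15 6-5 5-8z"/><path d="M272 16l-107 0 14 20 3 16-8 15-25 23 19 26 7 15 0 12 1 1 33 10 14 0 22 15 17 7 1-1-12-22-4-17 7-17 5-23 0-28 3-29z"/><path d="M89 311l-11 9-8 3-35 2-4-3 3 17-12 23 0 16 6 27-12 18 1 41 145-1-8-5-22-1-12-5-7-6-17-25-1-23 5-9 13-14 1-7-16-47z"/><path d="M270 184l-2 16-5 9-14 16-12 21 0 12 5 14 2 14-17 30 17 8 9 0 21-9 24-25 16 1 5 4 21 0 9 2 13-38-6-31-8-10-15-7-22-20-30-2z"/><path d="M148 90l-15 8-15 3-11 38 2 12-1 17-3 8-9 9-40 14-17-1-23-9 0 18 5 8 21 20 13 17 9 2 8 5-1 21 5 18 11 12 6-9 3-11-1-41-5-17 2-7 5-4 18 0 18-12 14-21 17-20 12-29-2-12-6-11z"/><path d="M350 297l-17 43 3 10 8 14 0 5-13 17-9 8-15 7-15 2-10 11-8 16 7 2 5 9-5 23 60 0 3-17 20-24 7-17 4-4 20-9 8-9-5-31-5-13-17-15-12-20z"/><path d="M456 36l-5 0-19 9-10 10-5 27-7 19-18 22-2 1-9-5-21 1 6 12 13 14 2 9-1 23 13 10 18 6 17 0 24-8 4-5 2-21 6-8 0-111z"/><path d="M360 240l2 19-12 38 12 6 14 22 17 15 5 13 5 31 4 3 11 0 10-3 12 0 13 5 10 0 1-97-18-9-34-2-7-4-20-21-14-6z"/><path d="M18 42l-2 0 0 85 4 2 4 11 14 14 9 4 62 0-2-19 11-38 15-3 14-7 2-2-3-6-8-6-26-5-21-2-31 2-9-8-5-10-5-5z"/><path d="M164 16l-147 0-1 25 25 8 5 5 5 10 9 8 31-2 47 7 12 13 24-23 8-15-1-12-5-11z"/><path d="M440 384l-12 0-10 3-11 0-4-2-12 10-16 7-4 4-7 17-20 24-2 16 121 1 1-74-11-1z"/><path d="M444 16l-102 1 5 22 14 18 0 31-3 8 3 24 20-1 9 5 16-15 11-27 5-27 10-10 24-10-10-11z"/><path d="M179 287l-7 24-21 23-5 16-9 13 13 15 12 29 28 5 7-9 20-10 9-10-1-9-9-19 0-8 10-31-29-13z"/>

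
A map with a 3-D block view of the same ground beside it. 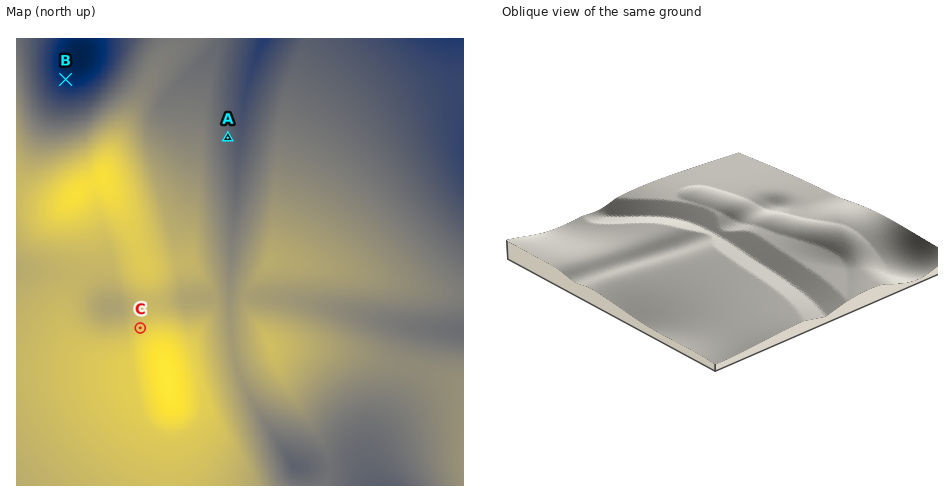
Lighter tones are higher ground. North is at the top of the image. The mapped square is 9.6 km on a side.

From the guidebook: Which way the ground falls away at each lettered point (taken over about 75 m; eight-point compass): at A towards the E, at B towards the NE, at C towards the NW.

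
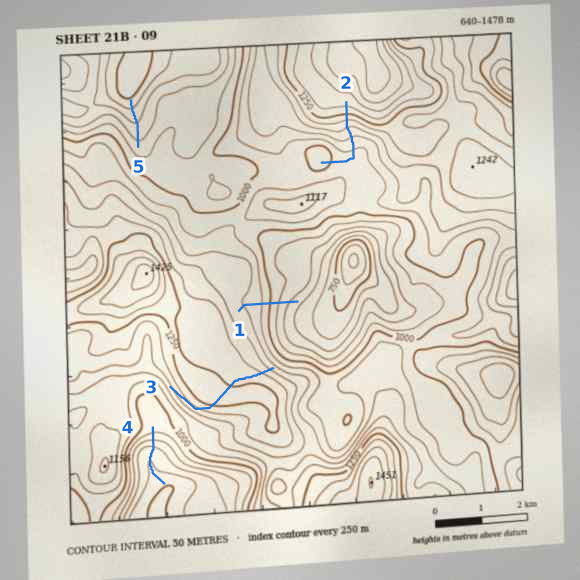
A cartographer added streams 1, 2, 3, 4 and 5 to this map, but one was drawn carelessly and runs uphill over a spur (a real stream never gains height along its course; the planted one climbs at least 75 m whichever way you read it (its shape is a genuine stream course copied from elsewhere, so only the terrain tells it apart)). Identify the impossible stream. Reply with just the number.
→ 3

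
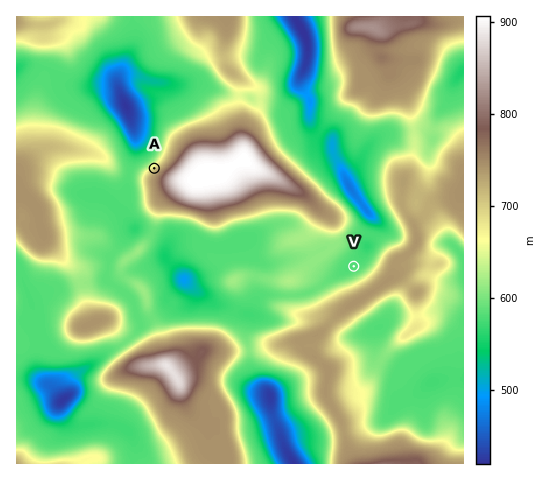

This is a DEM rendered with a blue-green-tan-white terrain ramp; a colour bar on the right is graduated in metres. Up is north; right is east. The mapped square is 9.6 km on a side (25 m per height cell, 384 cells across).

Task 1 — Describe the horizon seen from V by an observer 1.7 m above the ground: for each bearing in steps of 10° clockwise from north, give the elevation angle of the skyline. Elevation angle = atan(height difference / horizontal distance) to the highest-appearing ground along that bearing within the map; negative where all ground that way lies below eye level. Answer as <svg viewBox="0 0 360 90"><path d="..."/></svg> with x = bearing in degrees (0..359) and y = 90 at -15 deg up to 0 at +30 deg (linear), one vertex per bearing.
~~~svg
<svg viewBox="0 0 360 90"><path d="M0 55l10 0 10-1 10-3 10-1 10-1 10-1 10-5 10-5 10-2 10-2 10-1 10-2 10-1 10-1 10 0 10 0 10 2 10 2 10 2 10 4 10 4 10 6 10 4 10-1 10 5 10-1 10 0 10-1 10-1 10-5 10-1 10-1 10-3 10 0 10 6"/></svg>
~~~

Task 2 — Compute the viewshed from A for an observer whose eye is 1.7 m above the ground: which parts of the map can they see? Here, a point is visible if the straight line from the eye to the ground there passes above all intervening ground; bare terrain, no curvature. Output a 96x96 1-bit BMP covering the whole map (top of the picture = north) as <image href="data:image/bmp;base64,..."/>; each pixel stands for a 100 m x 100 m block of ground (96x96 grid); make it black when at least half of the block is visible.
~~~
<image width="96" height="96" href="data:image/bmp;base64,Qk2+BAAAAAAAAD4AAAAoAAAAYAAAAGAAAAABAAEAAAAAAIAEAAATCwAAEwsAAAIAAAAAAAAA////AAAAAAAAAAAAAAAAAAAAAAAAAAAAAAAAAAAAAAAAAAAAAAAAAAAAAAAAAAAAAAAAAAAAAAAAAAAAAAAAAAAAAAAAAAAAAAAAAAAAAAAAAAAAAAAAAAAAAAAAAAAAAAAAAAAAAAAAAAAAAAAAAAAAAAAAAAAAAAAAAAAAAAAAAAAAAAAAAAAAAAAAAAAAAAAAAAAAAAAAAAAAAAAAAAAAAAAAAAAAAAAAAAAAAAAAAAAAAAAAAAAAAAAAAAAAAAAAAAAAAAAAAAAAAAAAAAAAAAAAAAAAAAAAAAAAAAAAAAAAAAAAAAAAAAAAAAAAAAAAAAAAAAAAAAAAAAAAAAAAAAAAAAAAAAAAAAAAAAAAAAAAAAAAAAAAAAAAAAAAAAAAAAAAAAAAAAAAAAAAAAAAAAAAAAAAAAAAAAAAAAAAAAAAAAAAAAAAAAAAAAAAAAAAAAAAAAAAAAAAAAAAAAAAAAAAAAAAAAAAAAAAAAAAAAAAAAAAAAAAAAAAAAAAAAAAAAAAAAAAAAAAAAAAAAAAAAAAAAAAAAAAAAAAAAAAAAAAAAAAAAAAAAAAAAAAAAAAAAAAAAAAAAAAAAAAAAAAAAAAAAAAAAAAAAAAAAAAAAAAAAAAAAAAAAAAAAAAAAAAAAAAAAAAAAAAAAAAAAAAAAAAAAAAAAAAAAAAAAAAAAAAAAAAAAAAAAAAAAAAAAAAAAAAAAAAAAAAAAAAAAAAAAAAAAAAAAAAAAAAAAABwAAAAAAAAAAAAAABwAAAAAAAAAAAAAAB4AAAAAAAAAAAAAAD4AAAAAAAAAAAAAAD8AAAAAAAAAAAAAAD+AAAAAAAAAAAAAAD/AAAAAAAAAAAAAAD/gAAAAAAAAAAAAAH/wAAAAAAAAAAAAAH/4AAAAAAAAAAAAAP/8AAAAAAAAAAAAAf/+AAAAAAAAAAAAA///AAAAAAAAAAAAA///wAAAAAAAAAAAB///4AAAAAAAAAAAB///8AAAAAAAAAAAA//9/AQAAAAAAAAAA//5/+YAAAAAAAAAB/////8AAAAAAAAAA/////+AAAAAAAAAA/////+AAAAAAAAAAP////+AAAAAAAAAAA////wAAAAAAAAAAAf///wAAAAAAAAAAAf///gAAAAAAAAAAAfH//AAAAAAAAAAAAOf//AAAAAAAAAAAAP///gAAAAAAAAAAA////gAAAAAAAAAAH////wAAAAAAAAAAP////4AAAAAAAAAAP////4AAAAAAAAAAP////8AAAAAAAAAAP////sAAAAAAAAAAf///4eAAAAAAAAAB////g/AAAAAAAAAA//////AAAAAAAAAA//////gAAAAAAAAAf/////wAAAAAAAAAf//////AAAAAAAAD///////gAAAAAAAD///////gAAAAAAAD///////wAAAAAAAD///////wAAAAAAAD///////wAAAAAAAD///////wAAAAAAAD///////wAAAAAAAD///////gAAAAAAADx//////AAAAAAAACAP////+AAAAAAAAA="/>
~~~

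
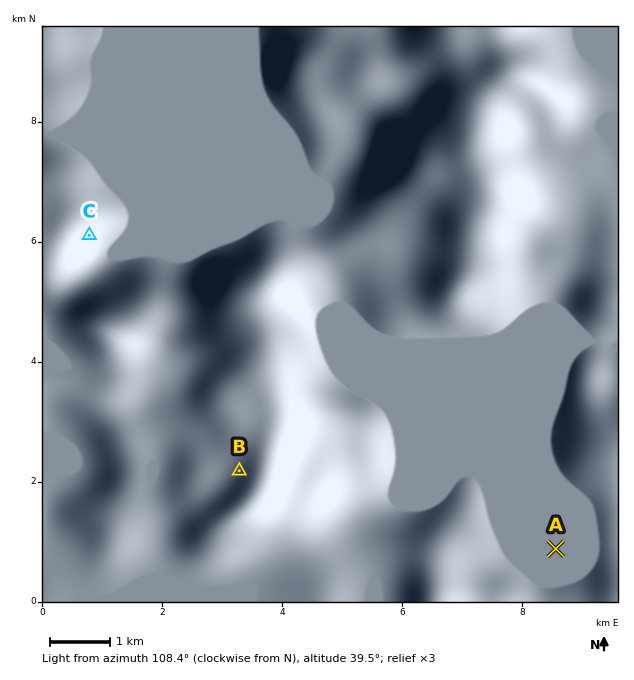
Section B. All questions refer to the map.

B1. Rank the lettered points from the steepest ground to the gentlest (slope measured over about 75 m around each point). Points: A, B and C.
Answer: C B A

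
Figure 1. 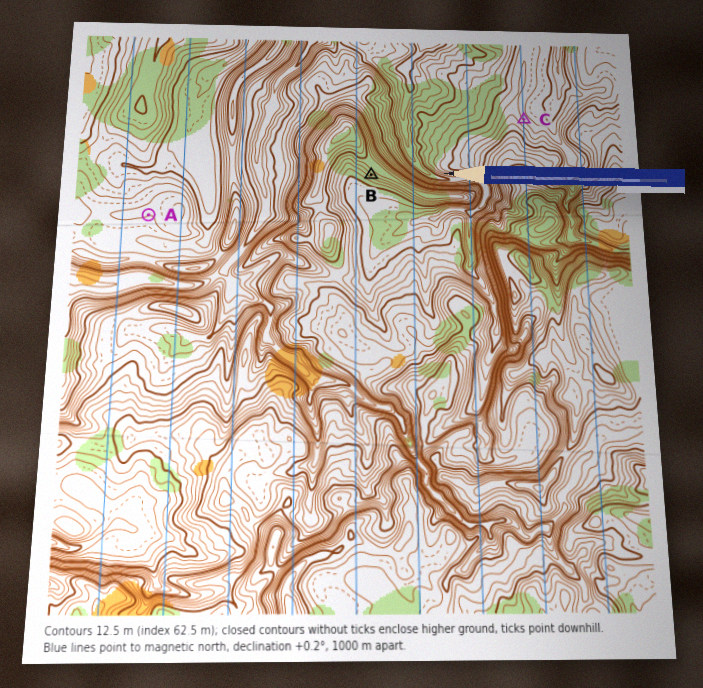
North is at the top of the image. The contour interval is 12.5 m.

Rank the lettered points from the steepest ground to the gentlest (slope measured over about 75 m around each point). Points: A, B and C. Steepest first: B C A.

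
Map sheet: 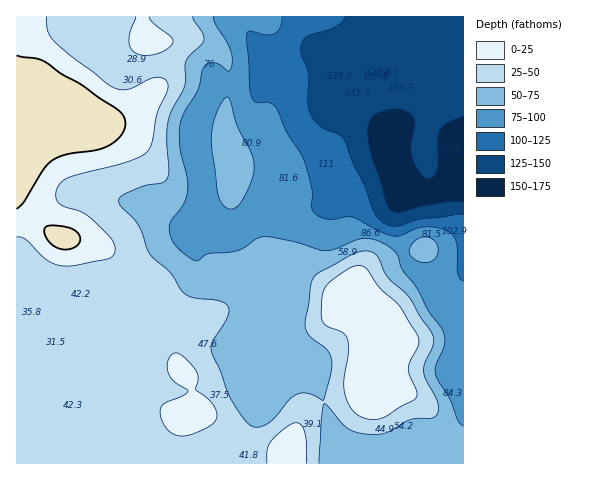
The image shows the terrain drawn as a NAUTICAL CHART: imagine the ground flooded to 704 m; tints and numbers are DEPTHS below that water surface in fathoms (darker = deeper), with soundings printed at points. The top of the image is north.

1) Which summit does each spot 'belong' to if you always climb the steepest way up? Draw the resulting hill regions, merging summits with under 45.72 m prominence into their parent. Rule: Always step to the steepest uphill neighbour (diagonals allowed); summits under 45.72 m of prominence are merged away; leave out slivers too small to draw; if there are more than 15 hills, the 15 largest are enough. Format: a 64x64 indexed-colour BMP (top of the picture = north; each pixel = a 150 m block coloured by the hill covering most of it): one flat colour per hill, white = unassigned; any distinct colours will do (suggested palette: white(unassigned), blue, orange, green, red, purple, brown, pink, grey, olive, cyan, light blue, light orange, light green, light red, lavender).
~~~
<image width="64" height="64" href="data:image/bmp;base64,Qk12CAAAAAAAAHYAAAAoAAAAQAAAAEAAAAABAAQAAAAAAAAIAAATCwAAEwsAABAAAAAAAAAA////ALR3HwAOf/8ALKAsACgn1gC9Z5QAS1aMAMJ34wB/f38AIr28AM++FwDox64AeLv/AIrfmACWmP8A1bDFABEREREREREREREREREREREzMzMzMzMzMzMzMxERERERERERERERERERERERERERETMzMzMzMzMzMzMzERERERERERERERERERERERERERERMzMzMzMzMzMiIiIxEREREREREREREREREREREREREREzMzMzMzMzIiIiIiIiEiIiERERERERERERERERERERERMzMzMzMzIiIiIiIiIiIiIRERERERERERERERERERERETMzMzMzMiIiIiIiIiIiIhERERERERERERERERERERERMzMzMzMyIiIiIiIiIiIiERERERERERERERERERERERETMzMzMyIiIiIiIiIiIiIRERERERERERERERERERERERMzMzMzIiIiIiIiIiIiIhEREREREREREREREREREREREzMzMzMiIiIiIiIiIiIiERERERERERERERERERERERETMzMzMiIiIiIiIiIiIiIREREREREREREREREREREREREzMzMyIiIiIiIiIiIiIhERERERERERERERERERERERETMzMzIiIiIiIiIiIiIiERERERERERERERERERERERERMzMzIiIiIiIiIiIiIiIREREREREREREREREREREREREzMzMiIiIiIiIiIiIiIhERERERERERERERERERERERETMzMyIiIiIiIiIiIiIiERERERERERERERERERERERERMzMyIiIiIiIiIiIiIiIREREREREREREREREREREREREzMyIiIiIiIiIiIiIiIhERERERERERERERERERERERETMyIiIiIiIiIiIiIiIiERERERERERERERERERERERERMzIiIiIiIiIiIiIiIiIREREREREREREREREREREREREzMiIiIiIiIiIiIiIiIhERERERERERERERERERERERETMiIiIiIiIiIiIiIiIhERERERERERERERERERERERERMyIiIiIiIiIiIiIiIhERERERERERERERERERERERERESIiIiIiIiIiIiIiIiERERERERERERERERERERERERERIiIiIiIiIiIiIiIiEREREREREREREREREREREREREREiIiIiIiIiIiIiIiERERERERERERERERERERERERERESIiIiIiIiIiIiIiERERERERERERERERERERERERERERIiIiIiIiIiIiIhEREREREREREREREREREREREREREREiIiIiIiIiIiIhEREREREREREREREREREREREREREREiIiIiIiIiIiIiERERERERERERERERERERERERERERESIiIiIiIiIiIiERERERERERERERERERERERERERERESIiIiIiIiIiIiIRERERERERERERERERERERERERERERIiIiIiIiIiIiIhEREREREREREREREREREREREREREREiIiIiIiIiIiIiERERERERERERERERERERERERERERESIiIiIiIiIiIiERERERERERERERERERERERERERERERIiIiIiIiIiIiIREREREREREREREREREREREREREREREiERESIiIiIiIhERERERERERERERERERERERERERERERERERERIiIiIiIRERERERERERERERERERERERERERERERERERESIiIiIiIREREREREREREREREREREREREREREREREREREiIiIiIhEREREREREREREREREREREREREREREREREREREiIiIhEREREREREREREREREREREREREREREREREREREREiIRERERERERERERERERERERERERERERERERERERERERERERERERERERERERERERERERERERERERERERERERERERERERERERERERERERERERERERERERERERERERERERERERERERERERERERERERERERERERERERERERERERERERERERERERERERERERERERERERERERERERERERERERERERERERERERERERERERERERERERERERERERERERERERERERERERERERERERERERERERERERERERERERERERERERERERERERERERERERERERERERERERERERERERERERERERERERERERERERERERERERERERERERERERERERERERERERERERERERERERERERERERERERERERERERERERERERERERERERERERERERERERERERERERERERERERERERERERERERERERERERERERERERERERERERERERERERERERERERERERERERERERERERERERERERERERERERERERERERERERERERERERERERERERERERERERERERERERERERERERERERERERERERERERERERERERERERERERERERERERERERERERERERERERERERERERERERERERERERERERERERERERERERERERERERERERERERERERERERERERERERERERERERERERERERERERERERERERERERERERERERERERERERERERERERERERERERERERERERERERERERERERERERERERERERERERERERERERERERERERERERERERERERERERERERERERERERERERERERERERERERERERERERERERERERERERERERERERERERERERERERERERERERERERERERERERERER"/>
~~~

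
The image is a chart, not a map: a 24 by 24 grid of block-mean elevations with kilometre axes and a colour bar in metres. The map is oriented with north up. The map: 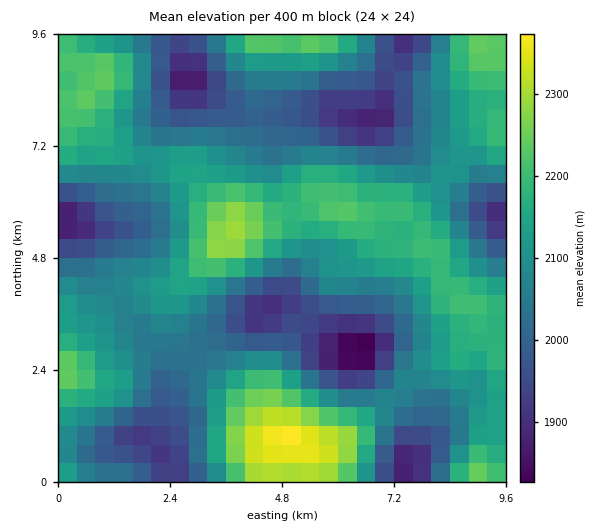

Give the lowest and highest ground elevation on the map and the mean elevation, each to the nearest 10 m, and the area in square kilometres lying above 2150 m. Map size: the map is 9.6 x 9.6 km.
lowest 1800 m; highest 2380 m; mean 2080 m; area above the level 27.6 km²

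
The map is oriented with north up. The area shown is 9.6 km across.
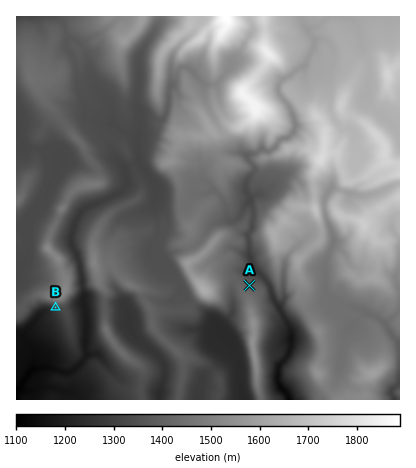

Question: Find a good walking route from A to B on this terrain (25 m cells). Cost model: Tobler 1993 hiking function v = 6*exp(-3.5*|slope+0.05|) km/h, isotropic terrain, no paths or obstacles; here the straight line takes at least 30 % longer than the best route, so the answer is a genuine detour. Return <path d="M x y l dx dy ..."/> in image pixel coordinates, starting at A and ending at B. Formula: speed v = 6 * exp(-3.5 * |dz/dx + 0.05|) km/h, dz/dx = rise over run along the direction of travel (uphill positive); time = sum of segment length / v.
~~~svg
<path d="M250 286l-10 0-2 0-4 0-2 2-8 16-2 2-18 0-2-2-44 0-12-6-4 0-4-2-6-4-8 0-6-2-2 0-2 4-2 2-8 4-2 0-8-8-10-6-2 2-4 6-8 8-4 8-2 0-2 0-6-2"/>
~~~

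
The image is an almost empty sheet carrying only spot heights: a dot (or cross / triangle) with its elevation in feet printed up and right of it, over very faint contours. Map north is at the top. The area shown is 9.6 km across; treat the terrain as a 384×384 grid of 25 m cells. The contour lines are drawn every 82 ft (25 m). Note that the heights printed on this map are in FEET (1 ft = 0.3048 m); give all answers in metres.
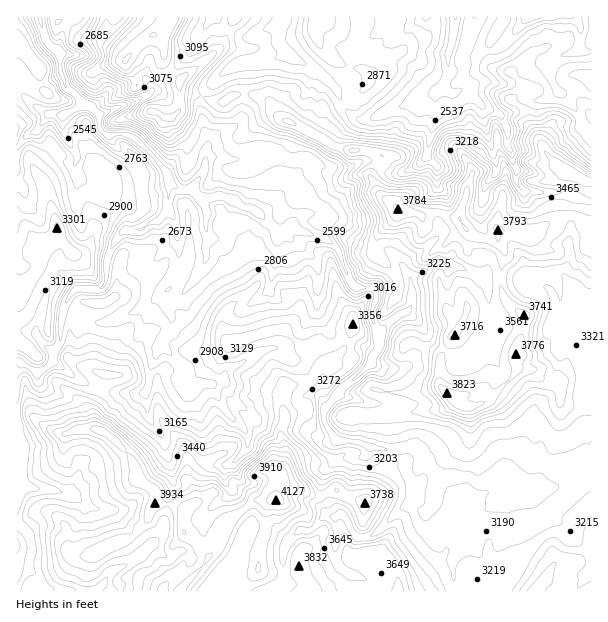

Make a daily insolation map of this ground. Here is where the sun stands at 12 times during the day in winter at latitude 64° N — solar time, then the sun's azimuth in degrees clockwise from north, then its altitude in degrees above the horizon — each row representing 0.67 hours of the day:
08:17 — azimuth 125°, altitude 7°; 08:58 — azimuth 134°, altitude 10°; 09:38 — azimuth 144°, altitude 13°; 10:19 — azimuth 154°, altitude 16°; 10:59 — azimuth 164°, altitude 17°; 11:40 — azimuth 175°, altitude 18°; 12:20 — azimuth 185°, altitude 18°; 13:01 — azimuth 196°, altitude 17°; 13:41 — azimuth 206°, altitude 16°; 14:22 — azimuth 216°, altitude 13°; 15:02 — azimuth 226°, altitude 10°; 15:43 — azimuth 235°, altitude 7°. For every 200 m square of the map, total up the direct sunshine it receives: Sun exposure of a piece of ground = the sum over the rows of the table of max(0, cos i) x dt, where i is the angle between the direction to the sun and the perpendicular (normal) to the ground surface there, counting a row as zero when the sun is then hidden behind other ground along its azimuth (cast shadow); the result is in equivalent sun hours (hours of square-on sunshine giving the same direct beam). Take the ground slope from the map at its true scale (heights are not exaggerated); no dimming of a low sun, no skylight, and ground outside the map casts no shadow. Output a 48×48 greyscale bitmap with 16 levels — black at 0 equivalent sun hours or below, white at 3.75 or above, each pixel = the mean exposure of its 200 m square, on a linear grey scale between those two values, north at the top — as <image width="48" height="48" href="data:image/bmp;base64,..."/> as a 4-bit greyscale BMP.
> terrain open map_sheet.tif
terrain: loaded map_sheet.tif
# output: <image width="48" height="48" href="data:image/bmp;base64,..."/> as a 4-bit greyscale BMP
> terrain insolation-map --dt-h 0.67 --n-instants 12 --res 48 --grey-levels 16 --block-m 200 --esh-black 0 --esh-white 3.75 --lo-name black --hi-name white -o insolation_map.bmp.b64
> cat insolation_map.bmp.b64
<image width="48" height="48" href="data:image/bmp;base64,Qk32BAAAAAAAAHYAAAAoAAAAMAAAADAAAAABAAQAAAAAAIAEAAATCwAAEwsAABAAAAAAAAAAAAAAABEREQAiIiIAMzMzAERERABVVVUAZmZmAHd3dwCIiIgAmZmZAKqqqgC7u7sAzMzMAN3d3QDu7u4A////AHaLzceXdmaqh4qoZ3ZmZ3dmVnd3dUeIhYary8pVUzZbqIipiXZWiYdVVnd3dlV3h4eJur23NCNXynd2Z3ZpmIVFVnZ3d2Vnd4eIZmnLlYmWeoZ4VXhVNENFVnZ3d2VTNkiFQyJHuWmWeZd5khd0MQVVZnd3d2VFZ3p3UzIlm4hmZ6iKzKNVzGNmZnhmdmZXd3iEM0RVeqeIRHzN7Ziaq8dWZnd1ZmdndlMhJpvLd2RIgheah5rdiKqIdnd4d3d2ZlVoqXisxjEhQ1JGiWRzETZ3hmZmd3d3dovMyaiIYhQxASmodCEBABRmd3eYiImZiHebqYiIUyNEQgEiNWUREUZ2e7upiImYiHeJq6u1MzRDR0AhFEIlYxInmJqpmZmZiIq83d1yIkMRIiMwETU0e8zLmYmZqZiZiJuUWIQRIlESMRQkZnad3Lu8u827upiamJYREAAiNDIjQmV3eZZpmaq87///25mrqmISIhIjM0Q0NmmYVWcRFGd3i8iu3LmZiGEmUSRWU0RERWeHiYtzm5iJy2Z2q8y4h1JUFZq7hGZohodmVYrZEhJWYyM1a8yHiCcxiXRFY2Z5qVRUI2ickSZldmZmeJhkaN2GUjIiVTiYrthDWHZ4h3uodod2eYZFeJSGMzNEaGVmiay5l2ZXmVeIR7mHZXV3dmemZURXaHVWdDWKlURopmQyVnqHZXhnZqp3Z3dUZWZVVTMzRkNmdKQUmWiHiaqJd6mIWau5ZmVVRXQyJWVkRnyIh2d3lyaIiJmLUySJmIdVQllUdVViBFeIhmVnciR3iWmJ2qNFeXhlQySFM1ViN5h5llRXZmeHmmeYzrVmZ4aFVENEI0ZUv+mJVDSIiZmZu4iJuoZod3Z3ZlQ0RDZHy5er2b2pq83dq3iJdHglZ2V3ZnZkRGMpZ4rLfLm8qtuXiWZpQmpAE1Z2eHdlVTWWR92rtqyYm5mrl2NWRFjLkjaHd3Y4mahUdp/qiaZGVDV4mEV0VVaqrFh2dSJ4qneJq7qnZkYjUhNFZFdlZVZ3d3U0M3zJiJqpvKVBADhkZhMzRlh2ZWeHdlVr7+upiIirhhAUEWZzQ3qqu3hlVodnh3vXm7upmJl5thAAABSTE0aapYZFZnZVU6mpdmeZmXiZU4hQA3ciIpmGIFRXVkMVKPyZmah4mc/9yVVVJ5ISEThREkAzRTEhf/6qiJu83/1AAAACIyASRIUzI6USJVj///+6uXnf/lIwAAARIQASJkAlVUUzIjNs/ovKzrmpUjRCIQAiMgEhNSATVkfvo3p0ISaLu8uVM0VXqoZEMyI2yTEBRIqUPvuvk2mWI3dUV0NXirqXZFV4RIlmVohjj977nqjKUhESEkWIeJu6mGiHh0RpqYmGdH7+y8NN10MiM1qph4iblneJZnZlVJYjIUdpqqcjvamXaLuGZmiodmhkImiVInQnvLZEq5dTN3Z2mrmIdnVomVZ4ZEZ5mVRKZFQjR4yFRplmeJmYiGdVaGdnlTNEVkRnVFUzVXqoR6qoZniHd3aGR2ZVeBEBOA=="/>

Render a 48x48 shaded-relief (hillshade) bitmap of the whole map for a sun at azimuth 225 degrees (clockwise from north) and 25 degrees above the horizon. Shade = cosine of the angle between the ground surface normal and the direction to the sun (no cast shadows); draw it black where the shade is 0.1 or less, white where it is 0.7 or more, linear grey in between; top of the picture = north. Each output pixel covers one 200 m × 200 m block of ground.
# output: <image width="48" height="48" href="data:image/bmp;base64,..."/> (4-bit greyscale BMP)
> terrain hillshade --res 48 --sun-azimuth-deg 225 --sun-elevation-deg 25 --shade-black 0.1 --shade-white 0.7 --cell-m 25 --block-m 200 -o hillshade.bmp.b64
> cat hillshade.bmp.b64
<image width="48" height="48" href="data:image/bmp;base64,Qk32BAAAAAAAAHYAAAAoAAAAMAAAADAAAAABAAQAAAAAAIAEAAATCwAAEwsAABAAAAAAAAAAAAAAABEREQAiIiIAMzMzAERERABVVVUAZmZmAHd3dwCIiIgAmZmZAKqqqgC7u7sAzMzMAN3d3QDu7u4A////AJeszLqqqHdoiJqpmnVWeJhERXiImYiHh4nNy6qph3d4iJqWiWVXmZczRYiIiJiHd4nMupmZh3iIiJl1iGVpmYQjVoiIiJiHZmnMmIiYiJqpd4h2h2V4ZUIkZ4eIiIh1V2vKdmd3mayXh3iGh2VlZ0NFeIiIeIhmeay5ZWZoqauHh3mZiIVYuFVVeIiHd3d4mbuWRXiaqal3dnq7mFWMyGVWiIh3d4iIiKhkWKu8uXZ2ZXqqZVe8lkRniIh3iIiIiIiJq7vMpTVlM3moZDV1QyNneId3iIiJiLvMuru7YSdjJHqoQAQyIjRmeJmYiJmZiLvLmrvJIEhkRoiFEBQ0RFZmmqqYiZmZmbvLmr20AGlUZmZkEBJFVnd4qqqImZmZmM3cq9xQAoc0ZUd1ICNom6mauqqImZmZiO7JiYIAFYMlZFmIVGW9y7qrvNypqZmpiNtVVSACR1JHZYqqdle6mZmrzf2qqYq6iKZGZREzV0RoaKu6dkaGeJmaz9qZiIq5eHRoZEZmd1V4iaupdmeImoia3XZneIu4Z0WHV5mHZWaJqrqYZniJlleKuFZneJqGZ2mGmoZUNWeru6iHVomIZIqqqGd3iYZVZ9pollRDNXmqu5mHeZh3V6yrqYiIqVNGeIR4dlRVV4may5mZqYd3ZpyYiqiImENXiFeGdmZmZ3iKqHeIh2aJY6lmrKh4mGRniIlmd3h2ZniKl2ZmZVeZM7lozJh3mmVoiIhmeYiHdneJh2ZlZmeXF6mL25hnqERoiHdmeHeGZ3iIh2ZnhmiTF6ub2odYhDV4iXd2eJeGZ4d4dmdndWhxfOqLyXVpdGeImoiHq3WGd3d3h3ZVVmlX/9mMt3iah4qZvIiJqDWHd3d3iHdVZnhc/Zi8qruqqKuqvJmJdDVmZmd3iIdlZ3aOyprNu7urqbqYrJiINFRVZleGiYdWeInLq7zcmbuamZh4qnaFFmVnh2mHmXVYmqqpve3KmbdYdmZ4mWeTN3aIhnp2h1aaqqms7/yWV3VXY0Z3dnmDR3d3ZXhHl5u6marN/8YyJHdYckd2eJp0V4h2ZGiaq8upmavO/VEQFqdWQYqqqqpjWJhmY3y6u6mZmaq9xyIgJ6hENcy7hahEaYZGM82ZqpiJmqveyHZCS9kSNrulAIVEWGI0K/yJqpmaq9/8llQjjsMCSdtgAHRSWCJmz/t4qqqs3/yEEQACiVAUa9gQEkUydijO/9hou6ve7IQxASIjdSI1a6QiNjRHhFze/ZdYy6vchDQzVmVVZlRGrHRCSDepVsy+t2ZJuau3RFVHmId3d3Z72mVDeJuTb/3+mKhnd4h1RVRpmIh3d4isqHZXmZlC383+q8hWdmVUREaZmId4iJm7qXZ5makl2q77m6ZWd3ZlVYqpiHd4dpu7l2aId5UFqs7ImoRXd3h2ecuHd3d3VpqYd3eHZkAM7duImWNWZmd3nMl4d3d2VoqYh3iHeBCOu6l4iFVXZnd3m7iId3dmVXmZh2ZlaAG8iJlniHdWaZh3m7l3d3dlZXmJhjVVeQ=="/>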